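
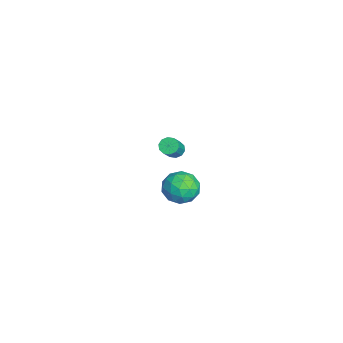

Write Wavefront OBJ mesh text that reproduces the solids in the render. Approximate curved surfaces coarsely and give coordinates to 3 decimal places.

v 2.464 4.625 2.559
v 3.377 4.622 2.614
v 2.483 3.198 2.166
v 3.396 3.195 2.221
v 2.893 3.272 2.981
v 2.881 4.154 3.224
v 2.979 3.666 1.556
v 2.967 4.548 1.799
v 3.696 4.029 1.994
v 3.642 3.786 2.875
v 2.218 4.034 1.905
v 2.164 3.791 2.786
v 2.919 4.749 2.621
v 2.941 3.071 2.159
v 2.645 3.117 2.606
v 3.182 3.115 2.638
v 2.627 4.474 2.979
v 3.164 4.472 3.011
v 2.879 3.679 3.227
v 2.696 3.348 1.769
v 3.233 3.346 1.801
v 2.678 4.705 2.142
v 3.215 4.703 2.174
v 2.981 4.141 1.553
v 3.643 4.399 2.289
v 3.654 3.56 2.058
v 3.409 3.836 1.667
v 3.402 4.355 1.81
v 3.611 4.256 2.806
v 3.622 3.417 2.576
v 3.326 3.463 3.022
v 3.319 3.981 3.165
v 3.798 3.907 2.442
v 2.238 4.403 2.204
v 2.249 3.564 1.974
v 2.541 3.839 1.615
v 2.534 4.357 1.758
v 2.206 4.26 2.722
v 2.217 3.421 2.491
v 2.458 3.465 2.97
v 2.451 3.984 3.113
v 2.062 3.913 2.338
v -3.434 4.092 -0.011
v -3.057 4.119 -0.339
v -2.249 3.774 0.564
v -2.626 3.748 0.891
v -3.088 4.396 -0.206
v -2.279 4.052 0.697
v -3.251 4.557 0.002
v -2.442 4.213 0.905
v -3.484 4.541 0.204
v -2.675 4.196 1.107
v -3.698 4.353 0.324
v -2.889 4.008 1.227
v -3.811 4.066 0.316
v -3.003 3.721 1.219
v -3.781 3.788 0.183
v -2.972 3.444 1.086
v -3.618 3.627 -0.025
v -2.809 3.283 0.878
v -3.385 3.644 -0.227
v -2.576 3.299 0.676
v -3.171 3.832 -0.347
v -2.362 3.487 0.556
f 1 38 17
f 38 12 41
f 17 41 6
f 38 41 17
f 1 17 13
f 17 6 18
f 13 18 2
f 17 18 13
f 1 13 22
f 13 2 23
f 22 23 8
f 13 23 22
f 1 22 34
f 22 8 37
f 34 37 11
f 22 37 34
f 1 34 38
f 34 11 42
f 38 42 12
f 34 42 38
f 2 18 29
f 18 6 32
f 29 32 10
f 18 32 29
f 6 41 19
f 41 12 40
f 19 40 5
f 41 40 19
f 12 42 39
f 42 11 35
f 39 35 3
f 42 35 39
f 11 37 36
f 37 8 24
f 36 24 7
f 37 24 36
f 8 23 28
f 23 2 25
f 28 25 9
f 23 25 28
f 4 30 16
f 30 10 31
f 16 31 5
f 30 31 16
f 4 16 14
f 16 5 15
f 14 15 3
f 16 15 14
f 4 14 21
f 14 3 20
f 21 20 7
f 14 20 21
f 4 21 26
f 21 7 27
f 26 27 9
f 21 27 26
f 4 26 30
f 26 9 33
f 30 33 10
f 26 33 30
f 5 31 19
f 31 10 32
f 19 32 6
f 31 32 19
f 3 15 39
f 15 5 40
f 39 40 12
f 15 40 39
f 7 20 36
f 20 3 35
f 36 35 11
f 20 35 36
f 9 27 28
f 27 7 24
f 28 24 8
f 27 24 28
f 10 33 29
f 33 9 25
f 29 25 2
f 33 25 29
f 44 43 47
f 44 47 45
f 45 47 48
f 45 48 46
f 47 43 49
f 47 49 48
f 48 49 50
f 48 50 46
f 49 43 51
f 49 51 50
f 50 51 52
f 50 52 46
f 51 43 53
f 51 53 52
f 52 53 54
f 52 54 46
f 53 43 55
f 53 55 54
f 54 55 56
f 54 56 46
f 55 43 57
f 55 57 56
f 56 57 58
f 56 58 46
f 57 43 59
f 57 59 58
f 58 59 60
f 58 60 46
f 59 43 61
f 59 61 60
f 60 61 62
f 60 62 46
f 61 43 63
f 61 63 62
f 62 63 64
f 62 64 46
f 63 43 44
f 63 44 64
f 64 44 45
f 64 45 46



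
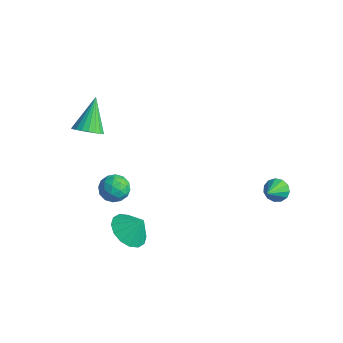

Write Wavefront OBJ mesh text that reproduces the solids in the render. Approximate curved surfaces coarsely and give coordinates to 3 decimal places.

v 3.491 2.364 -0.83
v 4.081 2.449 -1.001
v 3.929 1.256 0.13
v 4.026 2.662 -0.73
v 3.801 2.78 -0.49
v 3.478 2.767 -0.358
v 3.159 2.626 -0.376
v 2.946 2.401 -0.538
v 2.905 2.165 -0.792
v 3.051 1.993 -1.059
v 3.337 1.938 -1.252
v 3.672 2.018 -1.312
v 3.949 2.209 -1.218
v 0.209 -3.678 -1.889
v 0.68 -3.055 -2.482
v 0.711 -3.222 -1.011
v 0.249 -2.818 -2.358
v -0.193 -2.812 -2.109
v -0.527 -3.037 -1.801
v -0.664 -3.434 -1.517
v -0.567 -3.897 -1.332
v -0.262 -4.301 -1.297
v 0.169 -4.538 -1.42
v 0.611 -4.544 -1.669
v 0.945 -4.319 -1.977
v 1.082 -3.922 -2.262
v 0.985 -3.459 -2.446
v -2.711 -3.361 3.191
v -2.283 -3.683 3.702
v -3.369 -2.239 4.449
v -2.1 -3.458 3.597
v -2.023 -3.217 3.423
v -2.064 -3.001 3.208
v -2.218 -2.846 2.99
v -2.456 -2.781 2.807
v -2.739 -2.816 2.691
v -3.017 -2.946 2.66
v -3.241 -3.147 2.722
v -3.374 -3.385 2.864
v -3.392 -3.619 3.063
v -3.293 -3.808 3.285
v -3.092 -3.92 3.489
v -2.826 -3.935 3.643
v -2.54 -3.852 3.718
v -1.42 -3.264 0.485
v -0.855 -2.967 0.893
v -0.705 -4.213 0.187
v -0.14 -3.916 0.595
v -0.756 -4.187 0.942
v -1.198 -3.6 1.126
v -0.362 -3.58 -0.046
v -0.804 -2.993 0.138
v -0.202 -3.162 0.564
v -0.445 -3.537 1.175
v -1.115 -3.643 -0.095
v -1.358 -4.018 0.516
v -1.2 -3.032 0.715
v -0.36 -4.148 0.365
v -0.721 -4.307 0.569
v -0.39 -4.132 0.808
v -1.402 -3.405 0.853
v -1.07 -3.23 1.092
v -1.011 -3.947 1.121
v -0.49 -3.95 -0.012
v -0.158 -3.775 0.227
v -1.17 -3.048 0.272
v -0.839 -2.873 0.511
v -0.549 -3.233 -0.041
v -0.484 -2.972 0.761
v -0.064 -3.53 0.586
v -0.195 -3.332 0.209
v -0.454 -2.987 0.318
v -0.627 -3.193 1.121
v -0.207 -3.75 0.945
v -0.569 -3.91 1.15
v -0.828 -3.565 1.258
v -0.243 -3.307 0.927
v -1.353 -3.43 0.135
v -0.933 -3.987 -0.041
v -0.732 -3.615 -0.178
v -0.991 -3.27 -0.07
v -1.496 -3.65 0.494
v -1.076 -4.208 0.319
v -1.106 -4.193 0.762
v -1.365 -3.848 0.871
v -1.317 -3.873 0.153
f 2 1 4
f 2 4 3
f 4 1 5
f 4 5 3
f 5 1 6
f 5 6 3
f 6 1 7
f 6 7 3
f 7 1 8
f 7 8 3
f 8 1 9
f 8 9 3
f 9 1 10
f 9 10 3
f 10 1 11
f 10 11 3
f 11 1 12
f 11 12 3
f 12 1 13
f 12 13 3
f 13 1 2
f 13 2 3
f 15 14 17
f 15 17 16
f 17 14 18
f 17 18 16
f 18 14 19
f 18 19 16
f 19 14 20
f 19 20 16
f 20 14 21
f 20 21 16
f 21 14 22
f 21 22 16
f 22 14 23
f 22 23 16
f 23 14 24
f 23 24 16
f 24 14 25
f 24 25 16
f 25 14 26
f 25 26 16
f 26 14 27
f 26 27 16
f 27 14 15
f 27 15 16
f 29 28 31
f 29 31 30
f 31 28 32
f 31 32 30
f 32 28 33
f 32 33 30
f 33 28 34
f 33 34 30
f 34 28 35
f 34 35 30
f 35 28 36
f 35 36 30
f 36 28 37
f 36 37 30
f 37 28 38
f 37 38 30
f 38 28 39
f 38 39 30
f 39 28 40
f 39 40 30
f 40 28 41
f 40 41 30
f 41 28 42
f 41 42 30
f 42 28 43
f 42 43 30
f 43 28 44
f 43 44 30
f 44 28 29
f 44 29 30
f 45 82 61
f 82 56 85
f 61 85 50
f 82 85 61
f 45 61 57
f 61 50 62
f 57 62 46
f 61 62 57
f 45 57 66
f 57 46 67
f 66 67 52
f 57 67 66
f 45 66 78
f 66 52 81
f 78 81 55
f 66 81 78
f 45 78 82
f 78 55 86
f 82 86 56
f 78 86 82
f 46 62 73
f 62 50 76
f 73 76 54
f 62 76 73
f 50 85 63
f 85 56 84
f 63 84 49
f 85 84 63
f 56 86 83
f 86 55 79
f 83 79 47
f 86 79 83
f 55 81 80
f 81 52 68
f 80 68 51
f 81 68 80
f 52 67 72
f 67 46 69
f 72 69 53
f 67 69 72
f 48 74 60
f 74 54 75
f 60 75 49
f 74 75 60
f 48 60 58
f 60 49 59
f 58 59 47
f 60 59 58
f 48 58 65
f 58 47 64
f 65 64 51
f 58 64 65
f 48 65 70
f 65 51 71
f 70 71 53
f 65 71 70
f 48 70 74
f 70 53 77
f 74 77 54
f 70 77 74
f 49 75 63
f 75 54 76
f 63 76 50
f 75 76 63
f 47 59 83
f 59 49 84
f 83 84 56
f 59 84 83
f 51 64 80
f 64 47 79
f 80 79 55
f 64 79 80
f 53 71 72
f 71 51 68
f 72 68 52
f 71 68 72
f 54 77 73
f 77 53 69
f 73 69 46
f 77 69 73



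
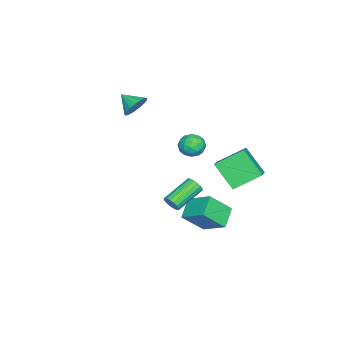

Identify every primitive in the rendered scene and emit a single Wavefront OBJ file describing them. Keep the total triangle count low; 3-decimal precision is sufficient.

v -1.777 -3.028 2.131
v -1.543 -2.651 2.88
v -2.103 -4.052 2.749
v -1.945 -2.548 2.837
v -2.308 -2.556 2.633
v -2.549 -2.671 2.314
v -2.613 -2.869 1.953
v -2.486 -3.102 1.633
v -2.196 -3.319 1.427
v -1.81 -3.469 1.382
v -1.417 -3.518 1.509
v -1.106 -3.455 1.778
v -0.948 -3.293 2.129
v -0.981 -3.071 2.48
v -1.196 -2.84 2.751
v 0.702 2.273 -3.741
v 1.157 3.671 -2.887
v 1.906 2.307 -4.436
v 2.36 3.704 -3.582
v 1.46 1.256 -2.478
v 1.914 2.653 -1.624
v 2.663 1.289 -3.173
v 3.118 2.687 -2.319
v -3.685 4.025 -2.967
v -4.205 2.73 -1.507
v -2.125 4.378 -2.099
v -2.645 3.083 -0.639
v -2.815 2.577 -3.941
v -3.335 1.282 -2.481
v -1.255 2.93 -3.073
v -1.775 1.635 -1.613
v -0.044 1.649 1.103
v 0.696 1.851 1.393
v 0.304 0.369 1.107
v 1.044 0.571 1.397
v 0.381 0.654 1.872
v 0.166 1.446 1.87
v 0.834 0.774 0.63
v 0.619 1.566 0.628
v 1.239 1.311 1.101
v 0.959 1.237 1.868
v 0.041 0.983 0.632
v -0.239 0.909 1.399
v 0.295 1.863 1.248
v 0.705 0.357 1.252
v 0.315 0.406 1.531
v 0.75 0.525 1.702
v -0.017 1.624 1.528
v 0.418 1.743 1.698
v 0.234 1.04 1.98
v 0.582 0.477 0.802
v 1.017 0.596 0.972
v 0.25 1.695 0.798
v 0.685 1.814 0.969
v 0.766 1.18 0.52
v 1.049 1.664 1.246
v 1.254 0.911 1.248
v 1.131 1.031 0.798
v 1.004 1.496 0.797
v 0.885 1.62 1.697
v 1.09 0.868 1.699
v 0.7 0.917 1.979
v 0.573 1.382 1.977
v 1.204 1.303 1.526
v -0.09 1.352 0.801
v 0.115 0.6 0.803
v 0.427 0.838 0.523
v 0.3 1.303 0.521
v -0.254 1.309 1.252
v -0.049 0.556 1.254
v -0.004 0.724 1.703
v -0.131 1.189 1.702
v -0.204 0.917 0.974
v 4.719 1.463 -0.662
v 5.041 1.717 -0.296
v 3.543 2.511 0.469
v 3.221 2.257 0.102
v 5.028 1.887 -0.497
v 3.53 2.681 0.268
v 4.945 1.959 -0.736
v 3.446 2.753 0.029
v 4.809 1.918 -0.958
v 3.311 2.712 -0.193
v 4.653 1.772 -1.112
v 3.155 2.566 -0.348
v 4.513 1.556 -1.164
v 3.014 2.35 -0.399
v 4.419 1.318 -1.1
v 2.921 2.112 -0.335
v 4.394 1.114 -0.936
v 2.896 1.908 -0.171
v 4.444 0.989 -0.71
v 2.946 1.783 0.055
v 4.557 0.973 -0.472
v 3.058 1.767 0.292
v 4.707 1.069 -0.278
v 3.208 1.863 0.486
v 4.859 1.256 -0.173
v 3.361 2.05 0.592
v 4.98 1.49 -0.179
v 3.482 2.284 0.586
f 2 1 4
f 2 4 3
f 4 1 5
f 4 5 3
f 5 1 6
f 5 6 3
f 6 1 7
f 6 7 3
f 7 1 8
f 7 8 3
f 8 1 9
f 8 9 3
f 9 1 10
f 9 10 3
f 10 1 11
f 10 11 3
f 11 1 12
f 11 12 3
f 12 1 13
f 12 13 3
f 13 1 14
f 13 14 3
f 14 1 15
f 14 15 3
f 15 1 2
f 15 2 3
f 17 19 16
f 20 17 16
f 16 19 18
f 18 20 16
f 17 23 19
f 21 17 20
f 21 23 17
f 19 23 18
f 22 20 18
f 18 23 22
f 22 21 20
f 23 21 22
f 25 27 24
f 28 25 24
f 24 27 26
f 26 28 24
f 25 31 27
f 29 25 28
f 29 31 25
f 27 31 26
f 30 28 26
f 26 31 30
f 30 29 28
f 31 29 30
f 32 69 48
f 69 43 72
f 48 72 37
f 69 72 48
f 32 48 44
f 48 37 49
f 44 49 33
f 48 49 44
f 32 44 53
f 44 33 54
f 53 54 39
f 44 54 53
f 32 53 65
f 53 39 68
f 65 68 42
f 53 68 65
f 32 65 69
f 65 42 73
f 69 73 43
f 65 73 69
f 33 49 60
f 49 37 63
f 60 63 41
f 49 63 60
f 37 72 50
f 72 43 71
f 50 71 36
f 72 71 50
f 43 73 70
f 73 42 66
f 70 66 34
f 73 66 70
f 42 68 67
f 68 39 55
f 67 55 38
f 68 55 67
f 39 54 59
f 54 33 56
f 59 56 40
f 54 56 59
f 35 61 47
f 61 41 62
f 47 62 36
f 61 62 47
f 35 47 45
f 47 36 46
f 45 46 34
f 47 46 45
f 35 45 52
f 45 34 51
f 52 51 38
f 45 51 52
f 35 52 57
f 52 38 58
f 57 58 40
f 52 58 57
f 35 57 61
f 57 40 64
f 61 64 41
f 57 64 61
f 36 62 50
f 62 41 63
f 50 63 37
f 62 63 50
f 34 46 70
f 46 36 71
f 70 71 43
f 46 71 70
f 38 51 67
f 51 34 66
f 67 66 42
f 51 66 67
f 40 58 59
f 58 38 55
f 59 55 39
f 58 55 59
f 41 64 60
f 64 40 56
f 60 56 33
f 64 56 60
f 75 74 78
f 75 78 76
f 76 78 79
f 76 79 77
f 78 74 80
f 78 80 79
f 79 80 81
f 79 81 77
f 80 74 82
f 80 82 81
f 81 82 83
f 81 83 77
f 82 74 84
f 82 84 83
f 83 84 85
f 83 85 77
f 84 74 86
f 84 86 85
f 85 86 87
f 85 87 77
f 86 74 88
f 86 88 87
f 87 88 89
f 87 89 77
f 88 74 90
f 88 90 89
f 89 90 91
f 89 91 77
f 90 74 92
f 90 92 91
f 91 92 93
f 91 93 77
f 92 74 94
f 92 94 93
f 93 94 95
f 93 95 77
f 94 74 96
f 94 96 95
f 95 96 97
f 95 97 77
f 96 74 98
f 96 98 97
f 97 98 99
f 97 99 77
f 98 74 100
f 98 100 99
f 99 100 101
f 99 101 77
f 100 74 75
f 100 75 101
f 101 75 76
f 101 76 77



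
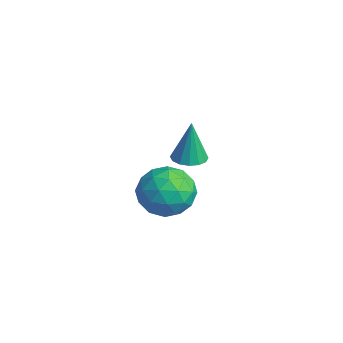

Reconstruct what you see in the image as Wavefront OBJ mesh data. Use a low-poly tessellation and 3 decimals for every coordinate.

v -0.068 -1.376 -3.082
v 0.938 -1.332 -2.432
v 0.262 -3.248 -3.468
v 1.268 -3.204 -2.818
v 0.201 -3.12 -2.278
v -0.002 -1.963 -2.039
v 1.202 -2.617 -3.861
v 0.999 -1.46 -3.622
v 1.723 -2.1 -2.914
v 1.105 -2.41 -1.935
v 0.095 -2.17 -3.965
v -0.523 -2.48 -2.986
v 0.406 -1.19 -2.723
v 0.794 -3.39 -3.177
v 0.167 -3.341 -2.859
v 0.758 -3.315 -2.477
v -0.147 -1.56 -2.492
v 0.445 -1.535 -2.11
v 0.012 -2.585 -2.019
v 0.755 -3.045 -3.79
v 1.347 -3.02 -3.408
v 0.442 -1.265 -3.423
v 1.033 -1.239 -3.041
v 1.188 -1.995 -3.881
v 1.459 -1.615 -2.624
v 1.653 -2.716 -2.851
v 1.614 -2.37 -3.464
v 1.495 -1.69 -3.324
v 1.096 -1.798 -2.049
v 1.289 -2.898 -2.276
v 0.662 -2.848 -1.958
v 0.543 -2.168 -1.818
v 1.557 -2.249 -2.332
v -0.089 -1.682 -3.624
v 0.104 -2.782 -3.851
v 0.657 -2.412 -4.082
v 0.538 -1.732 -3.942
v -0.453 -1.864 -3.049
v -0.259 -2.965 -3.276
v -0.295 -2.89 -2.576
v -0.414 -2.21 -2.436
v -0.357 -2.331 -3.568
v -3.866 0.763 -4.659
v -3.431 0.14 -4.631
v -3.854 0.857 -2.681
v -3.178 0.44 -4.647
v -3.108 0.827 -4.666
v -3.242 1.196 -4.683
v -3.543 1.45 -4.694
v -3.93 1.519 -4.695
v -4.3 1.386 -4.686
v -4.554 1.085 -4.67
v -4.623 0.699 -4.651
v -4.489 0.329 -4.635
v -4.189 0.076 -4.624
v -3.801 0.006 -4.623
f 1 38 17
f 38 12 41
f 17 41 6
f 38 41 17
f 1 17 13
f 17 6 18
f 13 18 2
f 17 18 13
f 1 13 22
f 13 2 23
f 22 23 8
f 13 23 22
f 1 22 34
f 22 8 37
f 34 37 11
f 22 37 34
f 1 34 38
f 34 11 42
f 38 42 12
f 34 42 38
f 2 18 29
f 18 6 32
f 29 32 10
f 18 32 29
f 6 41 19
f 41 12 40
f 19 40 5
f 41 40 19
f 12 42 39
f 42 11 35
f 39 35 3
f 42 35 39
f 11 37 36
f 37 8 24
f 36 24 7
f 37 24 36
f 8 23 28
f 23 2 25
f 28 25 9
f 23 25 28
f 4 30 16
f 30 10 31
f 16 31 5
f 30 31 16
f 4 16 14
f 16 5 15
f 14 15 3
f 16 15 14
f 4 14 21
f 14 3 20
f 21 20 7
f 14 20 21
f 4 21 26
f 21 7 27
f 26 27 9
f 21 27 26
f 4 26 30
f 26 9 33
f 30 33 10
f 26 33 30
f 5 31 19
f 31 10 32
f 19 32 6
f 31 32 19
f 3 15 39
f 15 5 40
f 39 40 12
f 15 40 39
f 7 20 36
f 20 3 35
f 36 35 11
f 20 35 36
f 9 27 28
f 27 7 24
f 28 24 8
f 27 24 28
f 10 33 29
f 33 9 25
f 29 25 2
f 33 25 29
f 44 43 46
f 44 46 45
f 46 43 47
f 46 47 45
f 47 43 48
f 47 48 45
f 48 43 49
f 48 49 45
f 49 43 50
f 49 50 45
f 50 43 51
f 50 51 45
f 51 43 52
f 51 52 45
f 52 43 53
f 52 53 45
f 53 43 54
f 53 54 45
f 54 43 55
f 54 55 45
f 55 43 56
f 55 56 45
f 56 43 44
f 56 44 45



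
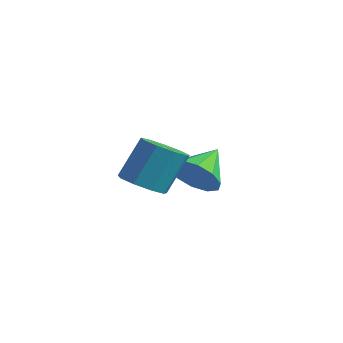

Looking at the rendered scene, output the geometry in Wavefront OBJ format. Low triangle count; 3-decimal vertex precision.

v -1.257 2.563 -3.095
v -0.293 2.559 -2.705
v -1.603 3.897 -2.225
v -0.288 2.91 -3.243
v -0.654 3.129 -3.724
v -1.25 3.131 -3.965
v -1.848 2.917 -3.873
v -2.221 2.566 -3.484
v -2.226 2.215 -2.946
v -1.86 1.996 -2.465
v -1.264 1.994 -2.224
v -0.666 2.209 -2.316
v 0.325 -0.951 -2.139
v 1.159 -0.719 -2.347
v 1.309 0.122 -0.809
v 0.475 -0.109 -0.601
v 0.769 -0.293 -2.542
v 0.92 0.548 -1.004
v 0.172 -0.175 -2.548
v 0.323 0.666 -1.01
v -0.354 -0.42 -2.363
v -0.203 0.421 -0.825
v -0.562 -0.913 -2.073
v -0.412 -0.072 -0.535
v -0.355 -1.424 -1.814
v -0.205 -0.582 -0.276
v 0.169 -1.713 -1.707
v 0.32 -0.872 -0.169
v 0.767 -1.646 -1.802
v 0.917 -0.804 -0.264
v 1.158 -1.253 -2.055
v 1.308 -0.412 -0.517
f 2 1 4
f 2 4 3
f 4 1 5
f 4 5 3
f 5 1 6
f 5 6 3
f 6 1 7
f 6 7 3
f 7 1 8
f 7 8 3
f 8 1 9
f 8 9 3
f 9 1 10
f 9 10 3
f 10 1 11
f 10 11 3
f 11 1 12
f 11 12 3
f 12 1 2
f 12 2 3
f 14 13 17
f 14 17 15
f 15 17 18
f 15 18 16
f 17 13 19
f 17 19 18
f 18 19 20
f 18 20 16
f 19 13 21
f 19 21 20
f 20 21 22
f 20 22 16
f 21 13 23
f 21 23 22
f 22 23 24
f 22 24 16
f 23 13 25
f 23 25 24
f 24 25 26
f 24 26 16
f 25 13 27
f 25 27 26
f 26 27 28
f 26 28 16
f 27 13 29
f 27 29 28
f 28 29 30
f 28 30 16
f 29 13 31
f 29 31 30
f 30 31 32
f 30 32 16
f 31 13 14
f 31 14 32
f 32 14 15
f 32 15 16



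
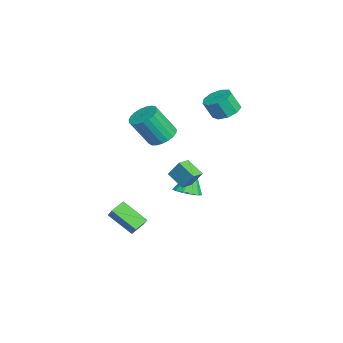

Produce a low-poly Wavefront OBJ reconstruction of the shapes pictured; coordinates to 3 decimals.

v 2.262 -2.416 -3.119
v 1.532 -3.72 -2.063
v 1.705 -1.793 -2.734
v 0.976 -3.097 -1.678
v 3.144 -2.183 -2.222
v 2.415 -3.487 -1.166
v 2.588 -1.56 -1.837
v 1.858 -2.864 -0.781
v 3.011 0.046 2.239
v 3.246 0.627 3.216
v 3.751 0.791 1.618
v 3.986 1.371 2.595
v 3.634 -0.451 2.385
v 3.869 0.129 3.362
v 4.374 0.293 1.764
v 4.609 0.874 2.741
v -0.389 0.658 -1.381
v 0.401 0.888 -1.131
v -1.031 1.102 0.241
v 0.197 1.285 -1.32
v -0.193 1.482 -1.529
v -0.645 1.418 -1.69
v -1.016 1.113 -1.754
v -1.188 0.663 -1.699
v -1.106 0.212 -1.543
v -0.796 -0.098 -1.336
v -0.357 -0.168 -1.143
v 0.072 0.025 -1.025
v 0.354 0.418 -1.021
v -3.779 2.985 3.272
v -2.859 3.007 3.252
v -2.821 2.437 4.409
v -3.741 2.415 4.428
v -3.082 3.532 3.518
v -3.044 2.962 4.675
v -3.63 3.801 3.669
v -3.592 3.232 4.826
v -4.249 3.688 3.633
v -4.211 3.119 4.79
v -4.647 3.246 3.429
v -4.609 2.677 4.586
v -4.639 2.682 3.151
v -4.601 2.112 4.307
v -4.229 2.259 2.929
v -4.191 1.69 4.086
v -3.608 2.176 2.868
v -3.57 1.606 4.025
v -3.067 2.471 2.995
v -3.029 1.902 4.152
v -3.452 -0.667 1.464
v -2.876 -1.285 1.029
v -2.692 -2.39 2.84
v -3.268 -1.773 3.276
v -2.62 -1.017 1.166
v -2.436 -2.122 2.978
v -2.509 -0.688 1.355
v -2.324 -1.794 3.167
v -2.56 -0.356 1.563
v -2.376 -1.462 3.375
v -2.766 -0.078 1.754
v -2.581 -1.183 3.565
v -3.09 0.098 1.895
v -2.906 -1.007 3.706
v -3.477 0.142 1.961
v -3.293 -0.963 3.772
v -3.86 0.046 1.941
v -3.675 -1.059 3.753
v -4.172 -0.173 1.839
v -3.987 -1.278 3.65
v -4.36 -0.478 1.672
v -4.175 -1.583 3.484
v -4.391 -0.816 1.469
v -4.206 -1.921 3.281
v -4.259 -1.128 1.266
v -4.075 -2.233 3.077
v -3.988 -1.36 1.096
v -3.804 -2.465 2.908
v -3.625 -1.473 0.991
v -3.44 -2.578 2.802
v -3.231 -1.446 0.967
v -3.047 -2.551 2.778
f 2 4 1
f 5 2 1
f 1 4 3
f 3 5 1
f 2 8 4
f 6 2 5
f 6 8 2
f 4 8 3
f 7 5 3
f 3 8 7
f 7 6 5
f 8 6 7
f 10 12 9
f 13 10 9
f 9 12 11
f 11 13 9
f 10 16 12
f 14 10 13
f 14 16 10
f 12 16 11
f 15 13 11
f 11 16 15
f 15 14 13
f 16 14 15
f 18 17 20
f 18 20 19
f 20 17 21
f 20 21 19
f 21 17 22
f 21 22 19
f 22 17 23
f 22 23 19
f 23 17 24
f 23 24 19
f 24 17 25
f 24 25 19
f 25 17 26
f 25 26 19
f 26 17 27
f 26 27 19
f 27 17 28
f 27 28 19
f 28 17 29
f 28 29 19
f 29 17 18
f 29 18 19
f 31 30 34
f 31 34 32
f 32 34 35
f 32 35 33
f 34 30 36
f 34 36 35
f 35 36 37
f 35 37 33
f 36 30 38
f 36 38 37
f 37 38 39
f 37 39 33
f 38 30 40
f 38 40 39
f 39 40 41
f 39 41 33
f 40 30 42
f 40 42 41
f 41 42 43
f 41 43 33
f 42 30 44
f 42 44 43
f 43 44 45
f 43 45 33
f 44 30 46
f 44 46 45
f 45 46 47
f 45 47 33
f 46 30 48
f 46 48 47
f 47 48 49
f 47 49 33
f 48 30 31
f 48 31 49
f 49 31 32
f 49 32 33
f 51 50 54
f 51 54 52
f 52 54 55
f 52 55 53
f 54 50 56
f 54 56 55
f 55 56 57
f 55 57 53
f 56 50 58
f 56 58 57
f 57 58 59
f 57 59 53
f 58 50 60
f 58 60 59
f 59 60 61
f 59 61 53
f 60 50 62
f 60 62 61
f 61 62 63
f 61 63 53
f 62 50 64
f 62 64 63
f 63 64 65
f 63 65 53
f 64 50 66
f 64 66 65
f 65 66 67
f 65 67 53
f 66 50 68
f 66 68 67
f 67 68 69
f 67 69 53
f 68 50 70
f 68 70 69
f 69 70 71
f 69 71 53
f 70 50 72
f 70 72 71
f 71 72 73
f 71 73 53
f 72 50 74
f 72 74 73
f 73 74 75
f 73 75 53
f 74 50 76
f 74 76 75
f 75 76 77
f 75 77 53
f 76 50 78
f 76 78 77
f 77 78 79
f 77 79 53
f 78 50 80
f 78 80 79
f 79 80 81
f 79 81 53
f 80 50 51
f 80 51 81
f 81 51 52
f 81 52 53



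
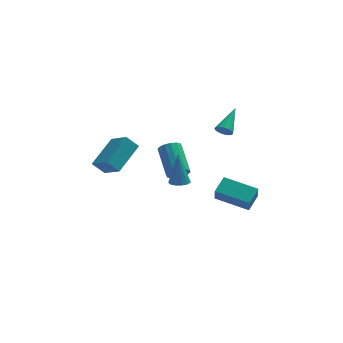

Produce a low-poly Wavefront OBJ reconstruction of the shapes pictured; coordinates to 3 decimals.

v 0.153 -1.572 -1.549
v 0.547 -2.01 -1.436
v 0.087 -1.128 0.389
v 0.728 -1.73 -1.494
v 0.727 -1.401 -1.569
v 0.544 -1.125 -1.638
v 0.236 -0.992 -1.679
v -0.098 -1.042 -1.679
v -0.353 -1.261 -1.638
v -0.447 -1.578 -1.568
v -0.351 -1.893 -1.493
v -0.095 -2.106 -1.436
v 0.24 -2.15 -1.414
v 0.165 -0.055 -1.921
v 0.829 0.086 -1.896
v 0.44 1.736 -0.835
v -0.225 1.595 -0.859
v 0.713 0.246 -2.187
v 0.324 1.896 -1.126
v 0.45 0.325 -2.407
v 0.061 1.975 -1.346
v 0.11 0.303 -2.497
v -0.279 1.952 -1.435
v -0.215 0.184 -2.432
v -0.604 1.834 -1.37
v -0.439 0.002 -2.23
v -0.828 1.652 -1.168
v -0.5 -0.196 -1.945
v -0.889 1.454 -0.884
v -0.384 -0.356 -1.654
v -0.773 1.294 -0.593
v -0.121 -0.435 -1.434
v -0.51 1.215 -0.373
v 0.219 -0.412 -1.345
v -0.17 1.237 -0.283
v 0.544 -0.294 -1.41
v 0.155 1.356 -0.348
v 0.768 -0.112 -1.612
v 0.379 1.538 -0.55
v 4.003 -0.468 -4.756
v 3.97 -0.968 -3.822
v 2.191 0.421 -4.344
v 2.157 -0.079 -3.41
v 4.563 0.439 -4.25
v 4.529 -0.061 -3.316
v 2.75 1.328 -3.838
v 2.717 0.828 -2.904
v 2.728 1.491 0.427
v 3.166 1.466 0.113
v 3.472 2.909 1.353
v 2.993 1.642 -0.018
v 2.749 1.778 -0.029
v 2.499 1.836 0.081
v 2.311 1.802 0.285
v 2.234 1.685 0.527
v 2.29 1.515 0.742
v 2.463 1.339 0.873
v 2.707 1.204 0.884
v 2.957 1.145 0.773
v 3.146 1.179 0.57
v 3.222 1.296 0.328
v -4.494 -2.237 0.515
v -3.734 -3.239 1.295
v -3.423 -0.716 1.423
v -2.663 -1.718 2.204
v -3.837 -2.282 -0.184
v -3.077 -3.284 0.597
v -2.766 -0.761 0.725
v -2.006 -1.763 1.505
f 2 1 4
f 2 4 3
f 4 1 5
f 4 5 3
f 5 1 6
f 5 6 3
f 6 1 7
f 6 7 3
f 7 1 8
f 7 8 3
f 8 1 9
f 8 9 3
f 9 1 10
f 9 10 3
f 10 1 11
f 10 11 3
f 11 1 12
f 11 12 3
f 12 1 13
f 12 13 3
f 13 1 2
f 13 2 3
f 15 14 18
f 15 18 16
f 16 18 19
f 16 19 17
f 18 14 20
f 18 20 19
f 19 20 21
f 19 21 17
f 20 14 22
f 20 22 21
f 21 22 23
f 21 23 17
f 22 14 24
f 22 24 23
f 23 24 25
f 23 25 17
f 24 14 26
f 24 26 25
f 25 26 27
f 25 27 17
f 26 14 28
f 26 28 27
f 27 28 29
f 27 29 17
f 28 14 30
f 28 30 29
f 29 30 31
f 29 31 17
f 30 14 32
f 30 32 31
f 31 32 33
f 31 33 17
f 32 14 34
f 32 34 33
f 33 34 35
f 33 35 17
f 34 14 36
f 34 36 35
f 35 36 37
f 35 37 17
f 36 14 38
f 36 38 37
f 37 38 39
f 37 39 17
f 38 14 15
f 38 15 39
f 39 15 16
f 39 16 17
f 41 43 40
f 44 41 40
f 40 43 42
f 42 44 40
f 41 47 43
f 45 41 44
f 45 47 41
f 43 47 42
f 46 44 42
f 42 47 46
f 46 45 44
f 47 45 46
f 49 48 51
f 49 51 50
f 51 48 52
f 51 52 50
f 52 48 53
f 52 53 50
f 53 48 54
f 53 54 50
f 54 48 55
f 54 55 50
f 55 48 56
f 55 56 50
f 56 48 57
f 56 57 50
f 57 48 58
f 57 58 50
f 58 48 59
f 58 59 50
f 59 48 60
f 59 60 50
f 60 48 61
f 60 61 50
f 61 48 49
f 61 49 50
f 63 65 62
f 66 63 62
f 62 65 64
f 64 66 62
f 63 69 65
f 67 63 66
f 67 69 63
f 65 69 64
f 68 66 64
f 64 69 68
f 68 67 66
f 69 67 68



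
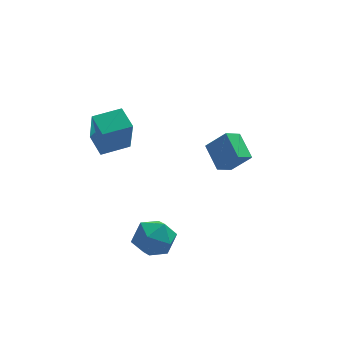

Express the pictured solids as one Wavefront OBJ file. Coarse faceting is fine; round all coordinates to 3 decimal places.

v 2.127 0.049 -2.986
v 2.864 -0.256 -2.117
v 1.816 1.095 -2.355
v 2.553 0.79 -1.486
v 2.727 0.45 -3.354
v 3.464 0.145 -2.485
v 2.416 1.496 -2.723
v 3.153 1.191 -1.854
v -0.36 -2.877 -4.467
v 0.188 -3.316 -3.896
v -1.508 -3.604 -3.924
v -0.96 -4.043 -3.353
v -1.112 -3.158 -3.244
v -0.403 -2.709 -3.58
v -0.917 -4.211 -4.24
v -0.208 -3.762 -4.576
v -0.157 -4.14 -3.756
v -0.277 -3.489 -3.14
v -1.043 -3.431 -4.68
v -1.163 -2.78 -4.064
v -2.364 -1.453 -0.658
v -2.319 -2.095 0.894
v -2.674 -0.568 -0.284
v -2.629 -1.21 1.269
v -1.251 -1.11 -0.549
v -1.206 -1.752 1.004
v -1.561 -0.225 -0.174
v -1.516 -0.867 1.378
f 2 4 1
f 5 2 1
f 1 4 3
f 3 5 1
f 2 8 4
f 6 2 5
f 6 8 2
f 4 8 3
f 7 5 3
f 3 8 7
f 7 6 5
f 8 6 7
f 9 20 14
f 9 14 10
f 9 10 16
f 9 16 19
f 9 19 20
f 10 14 18
f 14 20 13
f 20 19 11
f 19 16 15
f 16 10 17
f 12 18 13
f 12 13 11
f 12 11 15
f 12 15 17
f 12 17 18
f 13 18 14
f 11 13 20
f 15 11 19
f 17 15 16
f 18 17 10
f 22 24 21
f 25 22 21
f 21 24 23
f 23 25 21
f 22 28 24
f 26 22 25
f 26 28 22
f 24 28 23
f 27 25 23
f 23 28 27
f 27 26 25
f 28 26 27



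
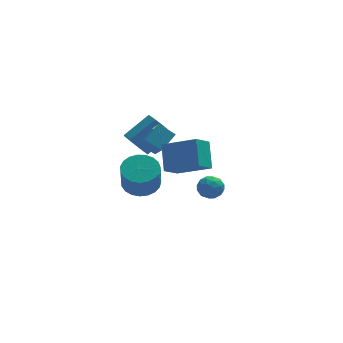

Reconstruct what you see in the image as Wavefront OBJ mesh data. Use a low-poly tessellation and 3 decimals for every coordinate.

v 2.116 2.856 -2.953
v 2.719 3.166 -2.455
v 3.061 2.454 -3.845
v 3.664 2.764 -3.347
v 3.227 2.086 -3.107
v 2.643 2.335 -2.556
v 3.137 3.285 -3.744
v 2.553 3.534 -3.193
v 3.35 3.431 -2.944
v 3.405 2.69 -2.55
v 2.375 2.93 -3.75
v 2.43 2.189 -3.356
v 2.334 3.047 -2.625
v 3.446 2.573 -3.675
v 3.189 2.175 -3.534
v 3.543 2.357 -3.241
v 2.29 2.558 -2.685
v 2.644 2.74 -2.392
v 2.943 2.105 -2.776
v 3.136 2.88 -3.908
v 3.49 3.062 -3.615
v 2.237 3.263 -3.059
v 2.591 3.445 -2.766
v 2.837 3.515 -3.524
v 3.06 3.385 -2.62
v 3.615 3.148 -3.145
v 3.305 3.455 -3.378
v 2.962 3.601 -3.054
v 3.092 2.949 -2.389
v 3.648 2.712 -2.913
v 3.391 2.314 -2.772
v 3.048 2.46 -2.448
v 3.463 3.105 -2.676
v 2.132 2.908 -3.387
v 2.688 2.671 -3.911
v 2.732 3.16 -3.852
v 2.389 3.306 -3.528
v 2.165 2.472 -3.155
v 2.72 2.235 -3.68
v 2.818 2.019 -3.246
v 2.475 2.165 -2.922
v 2.317 2.515 -3.624
v -1.256 3.327 0.362
v -0.708 2.561 0.092
v 0.764 3.206 1.248
v 0.216 3.973 1.518
v -0.614 3.154 -0.358
v 0.858 3.799 0.798
v -0.897 3.848 -0.386
v 0.576 4.493 0.77
v -1.389 4.237 0.024
v 0.083 4.883 1.18
v -1.804 4.094 0.632
v -0.332 4.739 1.788
v -1.898 3.501 1.082
v -0.426 4.146 2.238
v -1.616 2.807 1.11
v -0.143 3.452 2.266
v -1.123 2.417 0.7
v 0.349 3.063 1.856
v -0.443 -3.273 2.427
v -0.425 -2.06 3.688
v 0.345 -2.515 1.687
v 0.363 -1.302 2.948
v 1.257 -4.198 3.292
v 1.275 -2.985 4.553
v 2.045 -3.44 2.552
v 2.063 -2.227 3.813
v -1.205 1.104 -1.263
v -0.108 1.025 -1.227
v -0.219 0.237 0.399
v -1.315 0.316 0.363
v -0.18 1.433 -1.034
v -0.291 0.645 0.592
v -0.43 1.785 -0.88
v -0.541 0.997 0.745
v -0.813 2.018 -0.793
v -0.924 1.23 0.833
v -1.264 2.094 -0.787
v -1.375 1.306 0.839
v -1.705 1.998 -0.863
v -1.816 1.211 0.762
v -2.059 1.748 -1.009
v -2.17 0.96 0.617
v -2.266 1.387 -1.198
v -2.376 0.599 0.428
v -2.289 0.976 -1.399
v -2.399 0.188 0.227
v -2.124 0.588 -1.576
v -2.235 -0.2 0.05
v -1.801 0.289 -1.699
v -1.911 -0.499 -0.073
v -1.374 0.13 -1.746
v -1.485 -0.657 -0.12
v -0.918 0.141 -1.71
v -1.029 -0.647 -0.084
v -0.512 0.317 -1.597
v -0.623 -0.47 0.029
v -0.225 0.63 -1.426
v -0.336 -0.158 0.2
v -0.414 1.189 0.893
v -0.185 -0.078 1.988
v -1.296 1.574 1.523
v -1.067 0.307 2.618
v 0.427 1.953 1.602
v 0.656 0.686 2.697
v -0.455 2.338 2.232
v -0.226 1.071 3.327
f 1 38 17
f 38 12 41
f 17 41 6
f 38 41 17
f 1 17 13
f 17 6 18
f 13 18 2
f 17 18 13
f 1 13 22
f 13 2 23
f 22 23 8
f 13 23 22
f 1 22 34
f 22 8 37
f 34 37 11
f 22 37 34
f 1 34 38
f 34 11 42
f 38 42 12
f 34 42 38
f 2 18 29
f 18 6 32
f 29 32 10
f 18 32 29
f 6 41 19
f 41 12 40
f 19 40 5
f 41 40 19
f 12 42 39
f 42 11 35
f 39 35 3
f 42 35 39
f 11 37 36
f 37 8 24
f 36 24 7
f 37 24 36
f 8 23 28
f 23 2 25
f 28 25 9
f 23 25 28
f 4 30 16
f 30 10 31
f 16 31 5
f 30 31 16
f 4 16 14
f 16 5 15
f 14 15 3
f 16 15 14
f 4 14 21
f 14 3 20
f 21 20 7
f 14 20 21
f 4 21 26
f 21 7 27
f 26 27 9
f 21 27 26
f 4 26 30
f 26 9 33
f 30 33 10
f 26 33 30
f 5 31 19
f 31 10 32
f 19 32 6
f 31 32 19
f 3 15 39
f 15 5 40
f 39 40 12
f 15 40 39
f 7 20 36
f 20 3 35
f 36 35 11
f 20 35 36
f 9 27 28
f 27 7 24
f 28 24 8
f 27 24 28
f 10 33 29
f 33 9 25
f 29 25 2
f 33 25 29
f 44 43 47
f 44 47 45
f 45 47 48
f 45 48 46
f 47 43 49
f 47 49 48
f 48 49 50
f 48 50 46
f 49 43 51
f 49 51 50
f 50 51 52
f 50 52 46
f 51 43 53
f 51 53 52
f 52 53 54
f 52 54 46
f 53 43 55
f 53 55 54
f 54 55 56
f 54 56 46
f 55 43 57
f 55 57 56
f 56 57 58
f 56 58 46
f 57 43 59
f 57 59 58
f 58 59 60
f 58 60 46
f 59 43 44
f 59 44 60
f 60 44 45
f 60 45 46
f 62 64 61
f 65 62 61
f 61 64 63
f 63 65 61
f 62 68 64
f 66 62 65
f 66 68 62
f 64 68 63
f 67 65 63
f 63 68 67
f 67 66 65
f 68 66 67
f 70 69 73
f 70 73 71
f 71 73 74
f 71 74 72
f 73 69 75
f 73 75 74
f 74 75 76
f 74 76 72
f 75 69 77
f 75 77 76
f 76 77 78
f 76 78 72
f 77 69 79
f 77 79 78
f 78 79 80
f 78 80 72
f 79 69 81
f 79 81 80
f 80 81 82
f 80 82 72
f 81 69 83
f 81 83 82
f 82 83 84
f 82 84 72
f 83 69 85
f 83 85 84
f 84 85 86
f 84 86 72
f 85 69 87
f 85 87 86
f 86 87 88
f 86 88 72
f 87 69 89
f 87 89 88
f 88 89 90
f 88 90 72
f 89 69 91
f 89 91 90
f 90 91 92
f 90 92 72
f 91 69 93
f 91 93 92
f 92 93 94
f 92 94 72
f 93 69 95
f 93 95 94
f 94 95 96
f 94 96 72
f 95 69 97
f 95 97 96
f 96 97 98
f 96 98 72
f 97 69 99
f 97 99 98
f 98 99 100
f 98 100 72
f 99 69 70
f 99 70 100
f 100 70 71
f 100 71 72
f 102 104 101
f 105 102 101
f 101 104 103
f 103 105 101
f 102 108 104
f 106 102 105
f 106 108 102
f 104 108 103
f 107 105 103
f 103 108 107
f 107 106 105
f 108 106 107



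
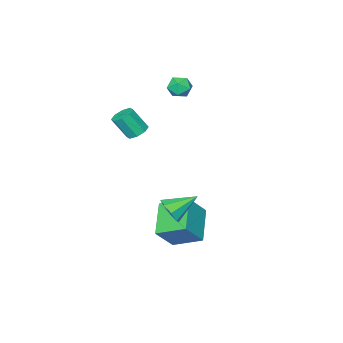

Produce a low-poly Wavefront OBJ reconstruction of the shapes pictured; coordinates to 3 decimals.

v 3.944 3.468 -0.408
v 4.414 3.531 0.236
v 2.736 4.152 0.408
v 4.448 4.022 -0.128
v 4.185 4.189 -0.656
v 3.782 3.933 -1.038
v 3.473 3.404 -1.051
v 3.44 2.913 -0.688
v 3.702 2.746 -0.16
v 4.106 3.002 0.223
v 1.167 1.05 -3.149
v 2.225 0.922 -1.876
v 0.479 2.479 -2.434
v 1.536 2.351 -1.161
v 2.524 2.209 -4.159
v 3.581 2.081 -2.886
v 1.835 3.638 -3.444
v 2.893 3.51 -2.171
v 0.762 -2.186 1.41
v 1.382 -2.115 1.194
v 1.877 -2.723 2.413
v 1.258 -2.794 2.63
v 1.222 -1.715 1.458
v 1.718 -2.323 2.678
v 0.793 -1.591 1.694
v 1.289 -2.199 2.914
v 0.346 -1.815 1.764
v 0.842 -2.424 2.984
v 0.143 -2.257 1.627
v 0.638 -2.865 2.846
v 0.302 -2.657 1.362
v 0.798 -3.265 2.582
v 0.731 -2.781 1.126
v 1.227 -3.389 2.346
v 1.178 -2.556 1.056
v 1.674 -3.165 2.276
v -4.02 -3.08 2.586
v -3.419 -2.643 2.778
v -3.281 -4.077 2.542
v -2.68 -3.64 2.734
v -3.234 -3.778 3.247
v -3.691 -3.162 3.275
v -3.009 -3.558 2.045
v -3.466 -2.942 2.073
v -2.795 -2.938 2.444
v -2.933 -3.074 3.187
v -3.767 -3.646 2.133
v -3.905 -3.782 2.876
f 2 1 4
f 2 4 3
f 4 1 5
f 4 5 3
f 5 1 6
f 5 6 3
f 6 1 7
f 6 7 3
f 7 1 8
f 7 8 3
f 8 1 9
f 8 9 3
f 9 1 10
f 9 10 3
f 10 1 2
f 10 2 3
f 12 14 11
f 15 12 11
f 11 14 13
f 13 15 11
f 12 18 14
f 16 12 15
f 16 18 12
f 14 18 13
f 17 15 13
f 13 18 17
f 17 16 15
f 18 16 17
f 20 19 23
f 20 23 21
f 21 23 24
f 21 24 22
f 23 19 25
f 23 25 24
f 24 25 26
f 24 26 22
f 25 19 27
f 25 27 26
f 26 27 28
f 26 28 22
f 27 19 29
f 27 29 28
f 28 29 30
f 28 30 22
f 29 19 31
f 29 31 30
f 30 31 32
f 30 32 22
f 31 19 33
f 31 33 32
f 32 33 34
f 32 34 22
f 33 19 35
f 33 35 34
f 34 35 36
f 34 36 22
f 35 19 20
f 35 20 36
f 36 20 21
f 36 21 22
f 37 48 42
f 37 42 38
f 37 38 44
f 37 44 47
f 37 47 48
f 38 42 46
f 42 48 41
f 48 47 39
f 47 44 43
f 44 38 45
f 40 46 41
f 40 41 39
f 40 39 43
f 40 43 45
f 40 45 46
f 41 46 42
f 39 41 48
f 43 39 47
f 45 43 44
f 46 45 38



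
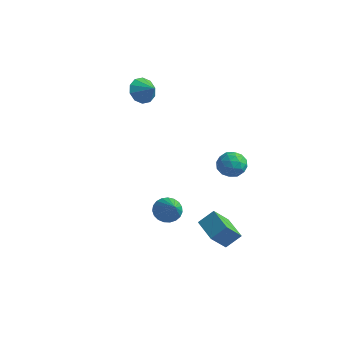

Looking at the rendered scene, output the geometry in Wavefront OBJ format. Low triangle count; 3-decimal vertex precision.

v -3.976 2.247 3.32
v -3.483 2.322 2.511
v -3.004 2.113 3.9
v -3.544 2.86 2.737
v -3.771 3.164 3.186
v -4.075 3.118 3.686
v -4.342 2.738 4.046
v -4.469 2.171 4.128
v -4.408 1.633 3.902
v -4.182 1.329 3.454
v -3.877 1.375 2.954
v -3.61 1.755 2.594
v 1.407 -2.488 -2.109
v 1.837 -2.814 -2.766
v 2.613 -3.392 -0.871
v 2.008 -2.51 -2.71
v 2.075 -2.202 -2.55
v 2.027 -1.943 -2.314
v 1.871 -1.779 -2.042
v 1.636 -1.737 -1.782
v 1.36 -1.825 -1.579
v 1.093 -2.028 -1.467
v 0.881 -2.31 -1.466
v 0.759 -2.623 -1.576
v 0.749 -2.913 -1.779
v 0.854 -3.129 -2.038
v 1.054 -3.234 -2.31
v 1.315 -3.21 -2.547
v 1.592 -3.062 -2.708
v 2.589 -1.256 -3.315
v 3.132 -0.541 -2.55
v 2.895 -0.269 -4.456
v 3.438 0.447 -3.691
v 4.042 -2.047 -3.609
v 4.585 -1.331 -2.844
v 4.348 -1.059 -4.75
v 4.891 -0.344 -3.985
v 2.505 2.654 -0.469
v 3.215 2.125 -0.772
v 2.065 1.535 0.452
v 2.775 1.006 0.149
v 2.945 1.762 0.673
v 3.217 2.454 0.104
v 2.063 1.206 -0.424
v 2.335 1.898 -0.993
v 2.942 1.23 -0.744
v 3.487 1.574 -0.066
v 1.793 2.086 -0.254
v 2.338 2.43 0.424
v 2.899 2.488 -0.701
v 2.381 1.172 0.381
v 2.482 1.617 0.689
v 2.899 1.306 0.511
v 2.9 2.681 -0.186
v 3.317 2.37 -0.364
v 3.159 2.157 0.485
v 1.963 1.29 0.044
v 2.38 0.979 -0.134
v 2.381 2.354 -0.831
v 2.798 2.043 -1.009
v 2.121 1.503 -0.805
v 3.155 1.651 -0.863
v 2.897 0.993 -0.322
v 2.478 1.111 -0.659
v 2.638 1.517 -0.993
v 3.476 1.853 -0.465
v 3.217 1.195 0.077
v 3.318 1.64 0.385
v 3.477 2.046 0.05
v 3.315 1.327 -0.448
v 2.063 2.465 -0.397
v 1.804 1.807 0.145
v 1.803 1.614 -0.37
v 1.962 2.02 -0.705
v 2.383 2.667 0.002
v 2.125 2.009 0.543
v 2.642 2.143 0.673
v 2.802 2.549 0.339
v 1.965 2.333 0.128
f 2 1 4
f 2 4 3
f 4 1 5
f 4 5 3
f 5 1 6
f 5 6 3
f 6 1 7
f 6 7 3
f 7 1 8
f 7 8 3
f 8 1 9
f 8 9 3
f 9 1 10
f 9 10 3
f 10 1 11
f 10 11 3
f 11 1 12
f 11 12 3
f 12 1 2
f 12 2 3
f 14 13 16
f 14 16 15
f 16 13 17
f 16 17 15
f 17 13 18
f 17 18 15
f 18 13 19
f 18 19 15
f 19 13 20
f 19 20 15
f 20 13 21
f 20 21 15
f 21 13 22
f 21 22 15
f 22 13 23
f 22 23 15
f 23 13 24
f 23 24 15
f 24 13 25
f 24 25 15
f 25 13 26
f 25 26 15
f 26 13 27
f 26 27 15
f 27 13 28
f 27 28 15
f 28 13 29
f 28 29 15
f 29 13 14
f 29 14 15
f 31 33 30
f 34 31 30
f 30 33 32
f 32 34 30
f 31 37 33
f 35 31 34
f 35 37 31
f 33 37 32
f 36 34 32
f 32 37 36
f 36 35 34
f 37 35 36
f 38 75 54
f 75 49 78
f 54 78 43
f 75 78 54
f 38 54 50
f 54 43 55
f 50 55 39
f 54 55 50
f 38 50 59
f 50 39 60
f 59 60 45
f 50 60 59
f 38 59 71
f 59 45 74
f 71 74 48
f 59 74 71
f 38 71 75
f 71 48 79
f 75 79 49
f 71 79 75
f 39 55 66
f 55 43 69
f 66 69 47
f 55 69 66
f 43 78 56
f 78 49 77
f 56 77 42
f 78 77 56
f 49 79 76
f 79 48 72
f 76 72 40
f 79 72 76
f 48 74 73
f 74 45 61
f 73 61 44
f 74 61 73
f 45 60 65
f 60 39 62
f 65 62 46
f 60 62 65
f 41 67 53
f 67 47 68
f 53 68 42
f 67 68 53
f 41 53 51
f 53 42 52
f 51 52 40
f 53 52 51
f 41 51 58
f 51 40 57
f 58 57 44
f 51 57 58
f 41 58 63
f 58 44 64
f 63 64 46
f 58 64 63
f 41 63 67
f 63 46 70
f 67 70 47
f 63 70 67
f 42 68 56
f 68 47 69
f 56 69 43
f 68 69 56
f 40 52 76
f 52 42 77
f 76 77 49
f 52 77 76
f 44 57 73
f 57 40 72
f 73 72 48
f 57 72 73
f 46 64 65
f 64 44 61
f 65 61 45
f 64 61 65
f 47 70 66
f 70 46 62
f 66 62 39
f 70 62 66



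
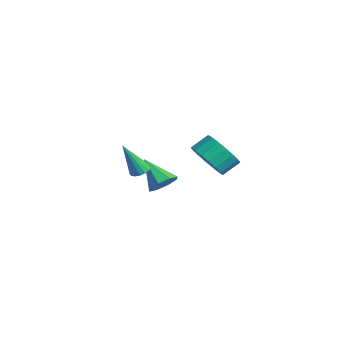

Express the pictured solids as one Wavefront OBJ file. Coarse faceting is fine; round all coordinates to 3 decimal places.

v -2.842 3.024 -2.357
v -2.312 3.159 -1.733
v -4.118 2.516 -1.163
v -2.653 3.675 -1.878
v -3.105 3.809 -2.304
v -3.403 3.484 -2.761
v -3.372 2.889 -2.981
v -3.031 2.373 -2.836
v -2.579 2.238 -2.41
v -2.281 2.564 -1.953
v -2.321 1.66 -0.898
v -1.777 1.714 -0.842
v -2.419 0.82 0.858
v -1.873 1.938 -0.741
v -2.072 2.097 -0.676
v -2.328 2.157 -0.661
v -2.583 2.102 -0.701
v -2.777 1.947 -0.786
v -2.867 1.726 -0.897
v -2.833 1.49 -1.008
v -2.681 1.293 -1.094
v -2.446 1.18 -1.135
v -2.183 1.177 -1.122
v -1.952 1.285 -1.058
v -1.805 1.479 -0.957
v 2.59 3.064 1.784
v 3.59 3.331 1.511
v 3.529 4.183 2.122
v 2.53 3.916 2.396
v 3.327 3.55 1.18
v 3.267 4.402 1.791
v 2.919 3.673 0.968
v 2.858 4.525 1.579
v 2.445 3.675 0.918
v 2.385 4.527 1.529
v 2.001 3.556 1.04
v 1.94 4.408 1.651
v 1.672 3.34 1.309
v 1.612 4.192 1.92
v 1.526 3.069 1.672
v 1.466 3.921 2.283
v 1.591 2.797 2.058
v 1.53 3.649 2.669
v 1.853 2.578 2.389
v 1.793 3.43 3
v 2.262 2.455 2.601
v 2.201 3.307 3.212
v 2.735 2.453 2.651
v 2.675 3.305 3.262
v 3.18 2.572 2.529
v 3.119 3.424 3.14
v 3.508 2.788 2.26
v 3.448 3.64 2.871
v 3.654 3.059 1.897
v 3.594 3.911 2.508
f 2 1 4
f 2 4 3
f 4 1 5
f 4 5 3
f 5 1 6
f 5 6 3
f 6 1 7
f 6 7 3
f 7 1 8
f 7 8 3
f 8 1 9
f 8 9 3
f 9 1 10
f 9 10 3
f 10 1 2
f 10 2 3
f 12 11 14
f 12 14 13
f 14 11 15
f 14 15 13
f 15 11 16
f 15 16 13
f 16 11 17
f 16 17 13
f 17 11 18
f 17 18 13
f 18 11 19
f 18 19 13
f 19 11 20
f 19 20 13
f 20 11 21
f 20 21 13
f 21 11 22
f 21 22 13
f 22 11 23
f 22 23 13
f 23 11 24
f 23 24 13
f 24 11 25
f 24 25 13
f 25 11 12
f 25 12 13
f 27 26 30
f 27 30 28
f 28 30 31
f 28 31 29
f 30 26 32
f 30 32 31
f 31 32 33
f 31 33 29
f 32 26 34
f 32 34 33
f 33 34 35
f 33 35 29
f 34 26 36
f 34 36 35
f 35 36 37
f 35 37 29
f 36 26 38
f 36 38 37
f 37 38 39
f 37 39 29
f 38 26 40
f 38 40 39
f 39 40 41
f 39 41 29
f 40 26 42
f 40 42 41
f 41 42 43
f 41 43 29
f 42 26 44
f 42 44 43
f 43 44 45
f 43 45 29
f 44 26 46
f 44 46 45
f 45 46 47
f 45 47 29
f 46 26 48
f 46 48 47
f 47 48 49
f 47 49 29
f 48 26 50
f 48 50 49
f 49 50 51
f 49 51 29
f 50 26 52
f 50 52 51
f 51 52 53
f 51 53 29
f 52 26 54
f 52 54 53
f 53 54 55
f 53 55 29
f 54 26 27
f 54 27 55
f 55 27 28
f 55 28 29



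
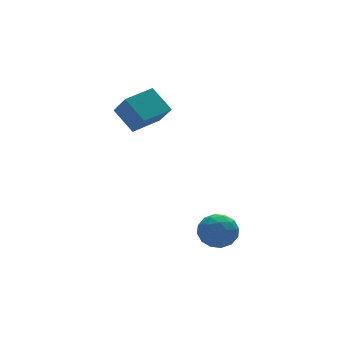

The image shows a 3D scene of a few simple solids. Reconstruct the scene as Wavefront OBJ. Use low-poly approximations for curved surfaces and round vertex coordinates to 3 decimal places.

v 2.42 -3.402 -3.631
v 3.115 -2.883 -2.818
v 2.585 -5.077 -2.702
v 3.28 -4.558 -1.889
v 2.125 -4.283 -1.947
v 2.023 -3.247 -2.522
v 3.677 -4.713 -2.998
v 3.575 -3.677 -3.573
v 3.891 -3.693 -2.427
v 2.932 -3.427 -1.778
v 2.768 -4.533 -3.742
v 1.809 -4.267 -3.093
v 2.753 -2.996 -3.306
v 2.947 -4.964 -2.214
v 2.268 -4.803 -2.248
v 2.677 -4.497 -1.771
v 2.112 -3.21 -3.132
v 2.52 -2.905 -2.654
v 1.938 -3.727 -2.142
v 3.18 -5.055 -2.866
v 3.588 -4.75 -2.388
v 3.023 -3.463 -3.749
v 3.432 -3.157 -3.272
v 3.762 -4.233 -3.378
v 3.618 -3.166 -2.599
v 3.714 -4.151 -2.053
v 3.948 -4.242 -2.705
v 3.888 -3.633 -3.042
v 3.054 -3.01 -2.217
v 3.151 -3.995 -1.671
v 2.472 -3.833 -1.705
v 2.413 -3.224 -2.043
v 3.51 -3.486 -1.987
v 2.549 -3.965 -3.849
v 2.646 -4.95 -3.303
v 3.287 -4.736 -3.477
v 3.228 -4.127 -3.815
v 1.986 -3.809 -3.467
v 2.082 -4.794 -2.921
v 1.812 -4.327 -2.478
v 1.752 -3.718 -2.815
v 2.19 -4.474 -3.533
v 0.699 0.802 3.753
v 0.127 2.084 4.941
v 0.464 1.882 2.474
v -0.109 3.164 3.663
v 2.589 1.456 3.957
v 2.016 2.738 5.146
v 2.353 2.536 2.679
v 1.781 3.818 3.867
f 1 38 17
f 38 12 41
f 17 41 6
f 38 41 17
f 1 17 13
f 17 6 18
f 13 18 2
f 17 18 13
f 1 13 22
f 13 2 23
f 22 23 8
f 13 23 22
f 1 22 34
f 22 8 37
f 34 37 11
f 22 37 34
f 1 34 38
f 34 11 42
f 38 42 12
f 34 42 38
f 2 18 29
f 18 6 32
f 29 32 10
f 18 32 29
f 6 41 19
f 41 12 40
f 19 40 5
f 41 40 19
f 12 42 39
f 42 11 35
f 39 35 3
f 42 35 39
f 11 37 36
f 37 8 24
f 36 24 7
f 37 24 36
f 8 23 28
f 23 2 25
f 28 25 9
f 23 25 28
f 4 30 16
f 30 10 31
f 16 31 5
f 30 31 16
f 4 16 14
f 16 5 15
f 14 15 3
f 16 15 14
f 4 14 21
f 14 3 20
f 21 20 7
f 14 20 21
f 4 21 26
f 21 7 27
f 26 27 9
f 21 27 26
f 4 26 30
f 26 9 33
f 30 33 10
f 26 33 30
f 5 31 19
f 31 10 32
f 19 32 6
f 31 32 19
f 3 15 39
f 15 5 40
f 39 40 12
f 15 40 39
f 7 20 36
f 20 3 35
f 36 35 11
f 20 35 36
f 9 27 28
f 27 7 24
f 28 24 8
f 27 24 28
f 10 33 29
f 33 9 25
f 29 25 2
f 33 25 29
f 44 46 43
f 47 44 43
f 43 46 45
f 45 47 43
f 44 50 46
f 48 44 47
f 48 50 44
f 46 50 45
f 49 47 45
f 45 50 49
f 49 48 47
f 50 48 49



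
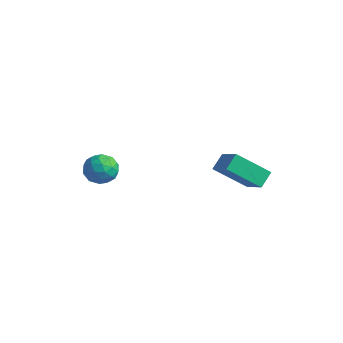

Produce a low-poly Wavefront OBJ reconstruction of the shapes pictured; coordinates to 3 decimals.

v -2.31 -2.605 3.364
v -1.371 -2.711 3.317
v -2.489 -3.749 2.363
v -1.55 -3.855 2.316
v -2.013 -4.085 3.108
v -1.902 -3.378 3.727
v -1.958 -3.082 1.953
v -1.847 -2.375 2.572
v -1.153 -3.006 2.445
v -1.187 -3.625 3.159
v -2.673 -2.835 2.521
v -2.707 -3.454 3.235
v -1.825 -2.557 3.429
v -2.035 -3.903 2.251
v -2.307 -4.038 2.717
v -1.755 -4.1 2.69
v -2.137 -2.95 3.67
v -1.585 -3.012 3.642
v -1.962 -3.819 3.519
v -2.275 -3.448 2.038
v -1.723 -3.51 2.01
v -2.105 -2.36 2.99
v -1.553 -2.422 2.963
v -1.898 -2.641 2.161
v -1.145 -2.793 2.888
v -1.25 -3.465 2.299
v -1.49 -3.011 2.086
v -1.425 -2.595 2.45
v -1.165 -3.157 3.308
v -1.27 -3.83 2.719
v -1.542 -3.965 3.185
v -1.477 -3.549 3.549
v -1.037 -3.33 2.795
v -2.59 -2.63 2.961
v -2.695 -3.303 2.372
v -2.383 -2.911 2.131
v -2.318 -2.495 2.495
v -2.61 -2.995 3.381
v -2.715 -3.667 2.792
v -2.435 -3.865 3.23
v -2.37 -3.449 3.594
v -2.823 -3.13 2.885
v 4.005 -0.665 4.527
v 3.871 0.124 5.142
v 2.682 -0.242 3.694
v 2.547 0.547 4.309
v 5.173 0.513 3.271
v 5.038 1.302 3.886
v 3.849 0.936 2.438
v 3.715 1.725 3.053
f 1 38 17
f 38 12 41
f 17 41 6
f 38 41 17
f 1 17 13
f 17 6 18
f 13 18 2
f 17 18 13
f 1 13 22
f 13 2 23
f 22 23 8
f 13 23 22
f 1 22 34
f 22 8 37
f 34 37 11
f 22 37 34
f 1 34 38
f 34 11 42
f 38 42 12
f 34 42 38
f 2 18 29
f 18 6 32
f 29 32 10
f 18 32 29
f 6 41 19
f 41 12 40
f 19 40 5
f 41 40 19
f 12 42 39
f 42 11 35
f 39 35 3
f 42 35 39
f 11 37 36
f 37 8 24
f 36 24 7
f 37 24 36
f 8 23 28
f 23 2 25
f 28 25 9
f 23 25 28
f 4 30 16
f 30 10 31
f 16 31 5
f 30 31 16
f 4 16 14
f 16 5 15
f 14 15 3
f 16 15 14
f 4 14 21
f 14 3 20
f 21 20 7
f 14 20 21
f 4 21 26
f 21 7 27
f 26 27 9
f 21 27 26
f 4 26 30
f 26 9 33
f 30 33 10
f 26 33 30
f 5 31 19
f 31 10 32
f 19 32 6
f 31 32 19
f 3 15 39
f 15 5 40
f 39 40 12
f 15 40 39
f 7 20 36
f 20 3 35
f 36 35 11
f 20 35 36
f 9 27 28
f 27 7 24
f 28 24 8
f 27 24 28
f 10 33 29
f 33 9 25
f 29 25 2
f 33 25 29
f 44 46 43
f 47 44 43
f 43 46 45
f 45 47 43
f 44 50 46
f 48 44 47
f 48 50 44
f 46 50 45
f 49 47 45
f 45 50 49
f 49 48 47
f 50 48 49



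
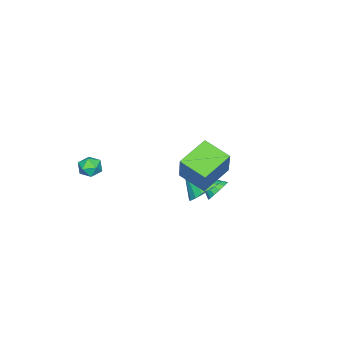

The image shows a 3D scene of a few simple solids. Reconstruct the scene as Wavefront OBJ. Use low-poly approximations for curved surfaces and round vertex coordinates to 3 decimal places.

v -4.001 1.094 -3.571
v -3.492 1.455 -3.071
v -3.939 -0.134 -2.749
v -3.868 1.538 -2.919
v -4.28 1.502 -2.942
v -4.617 1.357 -3.133
v -4.789 1.141 -3.442
v -4.75 0.913 -3.786
v -4.51 0.734 -4.072
v -4.134 0.651 -4.224
v -3.722 0.687 -4.201
v -3.385 0.832 -4.009
v -3.213 1.048 -3.7
v -3.252 1.276 -3.357
v 0.102 2.556 -0.559
v 0.987 2.914 -0.147
v 0.038 1.224 0.739
v 0.633 3.167 0.094
v 0.156 3.279 0.186
v -0.332 3.226 0.107
v -0.721 3.019 -0.124
v -0.922 2.706 -0.455
v -0.888 2.358 -0.81
v -0.627 2.056 -1.107
v -0.199 1.868 -1.279
v 0.298 1.838 -1.285
v 0.75 1.972 -1.126
v 1.053 2.239 -0.836
v 1.139 2.58 -0.483
v 0.969 -3.476 -0.044
v 1.22 -3.139 0.561
v 2.06 -3.901 -0.261
v 2.311 -3.564 0.344
v 1.853 -4.136 0.405
v 1.178 -3.874 0.539
v 2.102 -3.166 -0.239
v 1.427 -2.904 -0.105
v 1.92 -2.948 0.44
v 1.766 -3.547 0.838
v 1.514 -3.493 -0.538
v 1.36 -4.092 -0.14
v 2.249 3.675 1.114
v 2.082 2.137 1.69
v 0.538 4.137 1.852
v 0.371 2.6 2.428
v 3.169 4.24 2.892
v 3.002 2.703 3.468
v 1.458 4.703 3.63
v 1.291 3.165 4.206
f 2 1 4
f 2 4 3
f 4 1 5
f 4 5 3
f 5 1 6
f 5 6 3
f 6 1 7
f 6 7 3
f 7 1 8
f 7 8 3
f 8 1 9
f 8 9 3
f 9 1 10
f 9 10 3
f 10 1 11
f 10 11 3
f 11 1 12
f 11 12 3
f 12 1 13
f 12 13 3
f 13 1 14
f 13 14 3
f 14 1 2
f 14 2 3
f 16 15 18
f 16 18 17
f 18 15 19
f 18 19 17
f 19 15 20
f 19 20 17
f 20 15 21
f 20 21 17
f 21 15 22
f 21 22 17
f 22 15 23
f 22 23 17
f 23 15 24
f 23 24 17
f 24 15 25
f 24 25 17
f 25 15 26
f 25 26 17
f 26 15 27
f 26 27 17
f 27 15 28
f 27 28 17
f 28 15 29
f 28 29 17
f 29 15 16
f 29 16 17
f 30 41 35
f 30 35 31
f 30 31 37
f 30 37 40
f 30 40 41
f 31 35 39
f 35 41 34
f 41 40 32
f 40 37 36
f 37 31 38
f 33 39 34
f 33 34 32
f 33 32 36
f 33 36 38
f 33 38 39
f 34 39 35
f 32 34 41
f 36 32 40
f 38 36 37
f 39 38 31
f 43 45 42
f 46 43 42
f 42 45 44
f 44 46 42
f 43 49 45
f 47 43 46
f 47 49 43
f 45 49 44
f 48 46 44
f 44 49 48
f 48 47 46
f 49 47 48



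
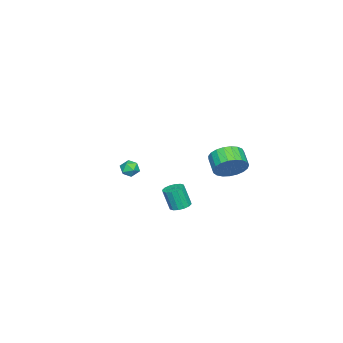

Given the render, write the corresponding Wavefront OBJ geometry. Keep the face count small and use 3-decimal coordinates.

v 1.936 4.294 2.661
v 2.626 4.004 3.323
v 1.855 3.396 3.861
v 1.164 3.686 3.199
v 2.477 4.349 3.5
v 1.706 3.741 4.038
v 2.234 4.685 3.532
v 1.463 4.077 4.069
v 1.94 4.954 3.413
v 1.168 4.346 3.95
v 1.645 5.108 3.164
v 0.873 4.5 3.702
v 1.4 5.122 2.828
v 0.628 4.513 3.366
v 1.248 4.992 2.463
v 0.476 4.384 3.001
v 1.214 4.742 2.133
v 0.443 4.134 2.671
v 1.306 4.414 1.894
v 0.535 3.806 2.431
v 1.507 4.066 1.787
v 0.735 3.458 2.325
v 1.781 3.757 1.832
v 1.01 3.149 2.37
v 2.083 3.541 2.02
v 1.311 2.933 2.558
v 2.359 3.455 2.319
v 1.587 2.847 2.857
v 2.562 3.514 2.677
v 1.79 2.906 3.215
v 2.656 3.708 3.032
v 1.885 3.1 3.57
v -2.555 -3.421 -0.961
v -2.1 -3.2 -0.549
v -1.82 -3.98 -1.471
v -1.365 -3.759 -1.059
v -1.823 -4.173 -0.849
v -2.277 -3.828 -0.533
v -1.643 -3.352 -1.487
v -2.097 -3.007 -1.171
v -1.537 -3.158 -0.874
v -1.648 -3.665 -0.48
v -2.272 -3.515 -1.54
v -2.383 -4.022 -1.146
v 3.084 1.844 -0.228
v 3.694 1.999 -0.204
v 3.746 1.591 1.093
v 3.136 1.436 1.068
v 3.535 2.269 -0.112
v 3.587 1.861 1.184
v 3.255 2.424 -0.052
v 3.306 2.016 1.244
v 2.929 2.425 -0.039
v 2.981 2.016 1.257
v 2.645 2.269 -0.077
v 2.696 1.861 1.22
v 2.478 2 -0.155
v 2.53 1.592 1.141
v 2.474 1.689 -0.253
v 2.526 1.281 1.044
v 2.633 1.419 -0.344
v 2.685 1.011 0.952
v 2.914 1.264 -0.404
v 2.965 0.856 0.892
v 3.239 1.264 -0.417
v 3.291 0.855 0.879
v 3.524 1.419 -0.38
v 3.575 1.011 0.917
v 3.69 1.688 -0.301
v 3.742 1.28 0.995
f 2 1 5
f 2 5 3
f 3 5 6
f 3 6 4
f 5 1 7
f 5 7 6
f 6 7 8
f 6 8 4
f 7 1 9
f 7 9 8
f 8 9 10
f 8 10 4
f 9 1 11
f 9 11 10
f 10 11 12
f 10 12 4
f 11 1 13
f 11 13 12
f 12 13 14
f 12 14 4
f 13 1 15
f 13 15 14
f 14 15 16
f 14 16 4
f 15 1 17
f 15 17 16
f 16 17 18
f 16 18 4
f 17 1 19
f 17 19 18
f 18 19 20
f 18 20 4
f 19 1 21
f 19 21 20
f 20 21 22
f 20 22 4
f 21 1 23
f 21 23 22
f 22 23 24
f 22 24 4
f 23 1 25
f 23 25 24
f 24 25 26
f 24 26 4
f 25 1 27
f 25 27 26
f 26 27 28
f 26 28 4
f 27 1 29
f 27 29 28
f 28 29 30
f 28 30 4
f 29 1 31
f 29 31 30
f 30 31 32
f 30 32 4
f 31 1 2
f 31 2 32
f 32 2 3
f 32 3 4
f 33 44 38
f 33 38 34
f 33 34 40
f 33 40 43
f 33 43 44
f 34 38 42
f 38 44 37
f 44 43 35
f 43 40 39
f 40 34 41
f 36 42 37
f 36 37 35
f 36 35 39
f 36 39 41
f 36 41 42
f 37 42 38
f 35 37 44
f 39 35 43
f 41 39 40
f 42 41 34
f 46 45 49
f 46 49 47
f 47 49 50
f 47 50 48
f 49 45 51
f 49 51 50
f 50 51 52
f 50 52 48
f 51 45 53
f 51 53 52
f 52 53 54
f 52 54 48
f 53 45 55
f 53 55 54
f 54 55 56
f 54 56 48
f 55 45 57
f 55 57 56
f 56 57 58
f 56 58 48
f 57 45 59
f 57 59 58
f 58 59 60
f 58 60 48
f 59 45 61
f 59 61 60
f 60 61 62
f 60 62 48
f 61 45 63
f 61 63 62
f 62 63 64
f 62 64 48
f 63 45 65
f 63 65 64
f 64 65 66
f 64 66 48
f 65 45 67
f 65 67 66
f 66 67 68
f 66 68 48
f 67 45 69
f 67 69 68
f 68 69 70
f 68 70 48
f 69 45 46
f 69 46 70
f 70 46 47
f 70 47 48



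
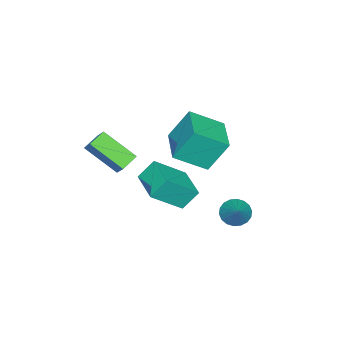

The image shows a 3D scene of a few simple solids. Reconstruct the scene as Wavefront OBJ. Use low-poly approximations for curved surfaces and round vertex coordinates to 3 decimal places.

v -1.858 0.132 2.301
v -0.93 -1.126 3.233
v -0.238 1.288 2.251
v 0.689 0.029 3.182
v -1.349 -0.649 0.738
v -0.422 -1.908 1.669
v 0.27 0.506 0.687
v 1.198 -0.752 1.619
v 0.759 -3.168 0.285
v 0.928 -4.76 1.468
v 1.167 -2.59 1.005
v 1.336 -4.181 2.188
v 1.624 -3.339 -0.068
v 1.793 -4.93 1.115
v 2.032 -2.76 0.652
v 2.201 -4.352 1.835
v -1.554 0.948 -3.278
v -0.983 0.813 -3.746
v -0.546 1.612 -2.242
v -1.086 1.116 -3.84
v -1.282 1.386 -3.823
v -1.532 1.569 -3.698
v -1.786 1.629 -3.489
v -1.993 1.554 -3.239
v -2.114 1.359 -2.997
v -2.124 1.083 -2.81
v -2.021 0.779 -2.716
v -1.825 0.51 -2.733
v -1.575 0.327 -2.858
v -1.322 0.267 -3.067
v -1.114 0.342 -3.317
v -0.993 0.537 -3.559
v -3.555 -2.79 -3.222
v -2.292 -3.765 -1.935
v -2.358 -1.398 -3.343
v -1.095 -2.373 -2.056
v -3.005 -3.347 -4.184
v -1.742 -4.322 -2.897
v -1.808 -1.955 -4.305
v -0.545 -2.93 -3.018
f 2 4 1
f 5 2 1
f 1 4 3
f 3 5 1
f 2 8 4
f 6 2 5
f 6 8 2
f 4 8 3
f 7 5 3
f 3 8 7
f 7 6 5
f 8 6 7
f 10 12 9
f 13 10 9
f 9 12 11
f 11 13 9
f 10 16 12
f 14 10 13
f 14 16 10
f 12 16 11
f 15 13 11
f 11 16 15
f 15 14 13
f 16 14 15
f 18 17 20
f 18 20 19
f 20 17 21
f 20 21 19
f 21 17 22
f 21 22 19
f 22 17 23
f 22 23 19
f 23 17 24
f 23 24 19
f 24 17 25
f 24 25 19
f 25 17 26
f 25 26 19
f 26 17 27
f 26 27 19
f 27 17 28
f 27 28 19
f 28 17 29
f 28 29 19
f 29 17 30
f 29 30 19
f 30 17 31
f 30 31 19
f 31 17 32
f 31 32 19
f 32 17 18
f 32 18 19
f 34 36 33
f 37 34 33
f 33 36 35
f 35 37 33
f 34 40 36
f 38 34 37
f 38 40 34
f 36 40 35
f 39 37 35
f 35 40 39
f 39 38 37
f 40 38 39



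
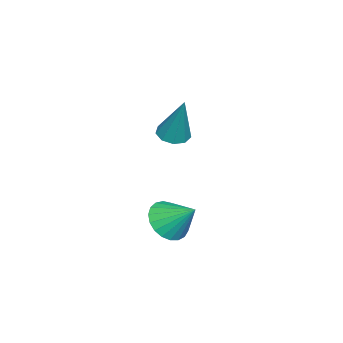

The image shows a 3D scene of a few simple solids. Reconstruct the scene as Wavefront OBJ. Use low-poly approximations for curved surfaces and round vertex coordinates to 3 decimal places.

v -3.318 -0.258 -0.934
v -2.982 -0.774 -0.861
v -2.822 0.318 0.874
v -2.741 -0.466 -1.025
v -2.77 -0.06 -1.146
v -3.055 0.253 -1.168
v -3.463 0.327 -1.08
v -3.803 0.128 -0.923
v -3.916 -0.252 -0.771
v -3.749 -0.634 -0.695
v -3.38 -0.84 -0.731
v -1.371 0.285 -4.05
v -0.736 0.569 -4.572
v -1.109 1.315 -3.17
v -1.023 0.75 -4.698
v -1.37 0.85 -4.712
v -1.717 0.853 -4.611
v -2.005 0.758 -4.414
v -2.183 0.581 -4.153
v -2.221 0.352 -3.875
v -2.112 0.112 -3.627
v -1.875 -0.097 -3.453
v -1.55 -0.241 -3.381
v -1.195 -0.294 -3.425
v -0.871 -0.247 -3.578
v -0.632 -0.107 -3.812
v -0.522 0.1 -4.087
v -0.559 0.339 -4.356
f 2 1 4
f 2 4 3
f 4 1 5
f 4 5 3
f 5 1 6
f 5 6 3
f 6 1 7
f 6 7 3
f 7 1 8
f 7 8 3
f 8 1 9
f 8 9 3
f 9 1 10
f 9 10 3
f 10 1 11
f 10 11 3
f 11 1 2
f 11 2 3
f 13 12 15
f 13 15 14
f 15 12 16
f 15 16 14
f 16 12 17
f 16 17 14
f 17 12 18
f 17 18 14
f 18 12 19
f 18 19 14
f 19 12 20
f 19 20 14
f 20 12 21
f 20 21 14
f 21 12 22
f 21 22 14
f 22 12 23
f 22 23 14
f 23 12 24
f 23 24 14
f 24 12 25
f 24 25 14
f 25 12 26
f 25 26 14
f 26 12 27
f 26 27 14
f 27 12 28
f 27 28 14
f 28 12 13
f 28 13 14



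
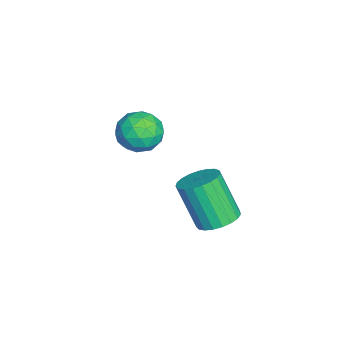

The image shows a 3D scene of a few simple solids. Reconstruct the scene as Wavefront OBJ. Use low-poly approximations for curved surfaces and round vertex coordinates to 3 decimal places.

v -1.674 -2.858 1.483
v -0.995 -3.242 1.7
v -1.905 -3.778 0.58
v -1.226 -4.162 0.797
v -1.859 -4.142 1.301
v -1.716 -3.574 1.86
v -1.184 -3.446 0.42
v -1.041 -2.878 0.979
v -0.692 -3.605 1.044
v -1.109 -4.035 1.588
v -1.791 -2.985 0.692
v -2.208 -3.415 1.236
v -1.315 -2.969 1.671
v -1.585 -4.051 0.609
v -1.957 -4.039 0.905
v -1.558 -4.265 1.033
v -1.738 -3.164 1.765
v -1.339 -3.39 1.892
v -1.847 -3.919 1.658
v -1.561 -3.63 0.388
v -1.162 -3.856 0.515
v -1.342 -2.755 1.247
v -0.943 -2.981 1.375
v -1.053 -3.101 0.622
v -0.737 -3.408 1.413
v -0.873 -3.949 0.882
v -0.848 -3.529 0.66
v -0.764 -3.194 0.989
v -0.982 -3.661 1.733
v -1.118 -4.202 1.202
v -1.49 -4.19 1.498
v -1.406 -3.856 1.826
v -0.804 -3.875 1.347
v -1.782 -2.818 1.078
v -1.918 -3.359 0.547
v -1.494 -3.164 0.454
v -1.41 -2.83 0.782
v -2.027 -3.071 1.398
v -2.163 -3.612 0.867
v -2.136 -3.826 1.291
v -2.052 -3.491 1.62
v -2.096 -3.145 0.933
v 2.086 -0.788 0.314
v 2.551 -0.384 0.626
v 2.138 -1.027 2.077
v 1.674 -1.432 1.766
v 2.316 -0.22 0.632
v 1.903 -0.863 2.083
v 2.041 -0.154 0.582
v 1.628 -0.797 2.034
v 1.774 -0.198 0.487
v 1.361 -0.841 1.938
v 1.561 -0.344 0.362
v 1.148 -0.987 1.813
v 1.439 -0.567 0.228
v 1.026 -1.21 1.68
v 1.429 -0.828 0.11
v 1.016 -1.471 1.561
v 1.532 -1.082 0.027
v 1.119 -1.725 1.478
v 1.732 -1.286 -0.007
v 1.319 -1.929 1.444
v 1.992 -1.403 0.015
v 1.58 -2.046 1.466
v 2.27 -1.414 0.089
v 1.857 -2.057 1.54
v 2.515 -1.317 0.202
v 2.102 -1.961 1.653
v 2.686 -1.129 0.334
v 2.273 -1.772 1.785
v 2.754 -0.882 0.463
v 2.341 -1.525 1.914
v 2.706 -0.618 0.566
v 2.293 -1.261 2.017
f 1 38 17
f 38 12 41
f 17 41 6
f 38 41 17
f 1 17 13
f 17 6 18
f 13 18 2
f 17 18 13
f 1 13 22
f 13 2 23
f 22 23 8
f 13 23 22
f 1 22 34
f 22 8 37
f 34 37 11
f 22 37 34
f 1 34 38
f 34 11 42
f 38 42 12
f 34 42 38
f 2 18 29
f 18 6 32
f 29 32 10
f 18 32 29
f 6 41 19
f 41 12 40
f 19 40 5
f 41 40 19
f 12 42 39
f 42 11 35
f 39 35 3
f 42 35 39
f 11 37 36
f 37 8 24
f 36 24 7
f 37 24 36
f 8 23 28
f 23 2 25
f 28 25 9
f 23 25 28
f 4 30 16
f 30 10 31
f 16 31 5
f 30 31 16
f 4 16 14
f 16 5 15
f 14 15 3
f 16 15 14
f 4 14 21
f 14 3 20
f 21 20 7
f 14 20 21
f 4 21 26
f 21 7 27
f 26 27 9
f 21 27 26
f 4 26 30
f 26 9 33
f 30 33 10
f 26 33 30
f 5 31 19
f 31 10 32
f 19 32 6
f 31 32 19
f 3 15 39
f 15 5 40
f 39 40 12
f 15 40 39
f 7 20 36
f 20 3 35
f 36 35 11
f 20 35 36
f 9 27 28
f 27 7 24
f 28 24 8
f 27 24 28
f 10 33 29
f 33 9 25
f 29 25 2
f 33 25 29
f 44 43 47
f 44 47 45
f 45 47 48
f 45 48 46
f 47 43 49
f 47 49 48
f 48 49 50
f 48 50 46
f 49 43 51
f 49 51 50
f 50 51 52
f 50 52 46
f 51 43 53
f 51 53 52
f 52 53 54
f 52 54 46
f 53 43 55
f 53 55 54
f 54 55 56
f 54 56 46
f 55 43 57
f 55 57 56
f 56 57 58
f 56 58 46
f 57 43 59
f 57 59 58
f 58 59 60
f 58 60 46
f 59 43 61
f 59 61 60
f 60 61 62
f 60 62 46
f 61 43 63
f 61 63 62
f 62 63 64
f 62 64 46
f 63 43 65
f 63 65 64
f 64 65 66
f 64 66 46
f 65 43 67
f 65 67 66
f 66 67 68
f 66 68 46
f 67 43 69
f 67 69 68
f 68 69 70
f 68 70 46
f 69 43 71
f 69 71 70
f 70 71 72
f 70 72 46
f 71 43 73
f 71 73 72
f 72 73 74
f 72 74 46
f 73 43 44
f 73 44 74
f 74 44 45
f 74 45 46



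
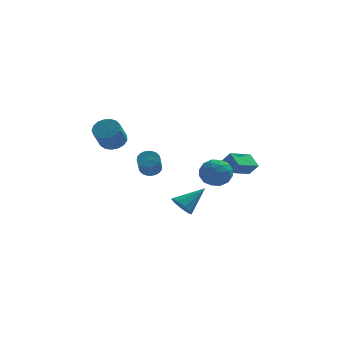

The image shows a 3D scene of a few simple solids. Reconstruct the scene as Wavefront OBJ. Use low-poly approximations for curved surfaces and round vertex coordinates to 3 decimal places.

v 2.301 1.702 -1.628
v 1.89 2.415 -1.096
v 3.347 2.626 -2.057
v 2.936 3.339 -1.525
v 2.764 1.481 -0.975
v 2.353 2.194 -0.443
v 3.81 2.405 -1.404
v 3.399 3.118 -0.872
v -3.521 0.92 0.922
v -3.004 1.257 1.329
v -3.302 0.438 2.386
v -3.819 0.1 1.978
v -3.297 1.445 1.392
v -3.595 0.626 2.449
v -3.642 1.513 1.347
v -3.94 0.694 2.404
v -3.959 1.444 1.205
v -4.257 0.625 2.262
v -4.176 1.256 0.998
v -4.474 0.437 2.055
v -4.243 0.99 0.773
v -4.54 0.171 1.83
v -4.144 0.709 0.582
v -4.442 -0.111 1.639
v -3.903 0.475 0.469
v -4.201 -0.344 1.526
v -3.574 0.344 0.46
v -3.872 -0.476 1.517
v -3.233 0.344 0.556
v -3.531 -0.475 1.613
v -2.958 0.476 0.736
v -3.256 -0.343 1.793
v -2.812 0.71 0.959
v -3.11 -0.109 2.016
v -2.829 0.992 1.173
v -3.127 0.173 2.23
v -1.58 -1.682 -0
v -1.036 -1.824 -0.096
v -1.097 -2.66 0.805
v -1.64 -2.518 0.9
v -1.013 -1.663 0.056
v -1.074 -2.499 0.956
v -1.076 -1.505 0.199
v -1.137 -2.34 1.099
v -1.215 -1.373 0.311
v -1.276 -2.209 1.212
v -1.411 -1.289 0.376
v -1.472 -2.125 1.277
v -1.632 -1.264 0.384
v -1.692 -2.1 1.284
v -1.845 -1.303 0.333
v -1.905 -2.139 1.234
v -2.017 -1.4 0.232
v -2.078 -2.236 1.132
v -2.123 -1.54 0.095
v -2.184 -2.376 0.996
v -2.146 -1.701 -0.056
v -2.207 -2.537 0.844
v -2.083 -1.86 -0.199
v -2.144 -2.695 0.701
v -1.944 -1.991 -0.312
v -2.005 -2.827 0.589
v -1.748 -2.075 -0.377
v -1.809 -2.911 0.524
v -1.528 -2.1 -0.384
v -1.588 -2.936 0.516
v -1.315 -2.061 -0.334
v -1.375 -2.897 0.567
v -1.142 -1.964 -0.232
v -1.203 -2.8 0.668
v -0.096 -0.286 -3.19
v 0.409 -0.467 -3.671
v 1.076 0.386 -2.21
v 0.235 -0.017 -3.77
v -0.095 0.306 -3.599
v -0.425 0.353 -3.236
v -0.601 0.1 -2.852
v -0.541 -0.334 -2.626
v -0.273 -0.745 -2.664
v 0.078 -0.942 -2.949
v 0.347 -0.832 -3.346
v 2.046 0.598 -0.632
v 2.454 -0.022 -1.167
v 0.786 -0.178 -0.693
v 1.194 -0.798 -1.228
v 1.437 -0.721 -0.349
v 2.215 -0.242 -0.311
v 1.025 0.042 -1.549
v 1.803 0.521 -1.511
v 1.823 -0.366 -1.733
v 2.077 -0.838 -0.992
v 1.163 0.638 -0.868
v 1.417 0.166 -0.127
v 2.36 0.356 -0.894
v 0.88 -0.556 -0.966
v 1.022 -0.511 -0.449
v 1.262 -0.875 -0.764
v 2.22 0.227 -0.391
v 2.46 -0.138 -0.705
v 1.862 -0.549 -0.225
v 0.78 -0.062 -1.155
v 1.02 -0.427 -1.469
v 1.978 0.675 -1.096
v 2.218 0.311 -1.411
v 1.378 0.349 -1.635
v 2.229 -0.211 -1.541
v 1.489 -0.667 -1.577
v 1.39 -0.173 -1.766
v 1.847 0.109 -1.744
v 2.379 -0.488 -1.105
v 1.639 -0.944 -1.141
v 1.781 -0.899 -0.625
v 2.238 -0.617 -0.603
v 2.008 -0.69 -1.438
v 1.601 0.744 -0.719
v 0.861 0.288 -0.755
v 1.002 0.417 -1.257
v 1.459 0.699 -1.235
v 1.751 0.467 -0.283
v 1.011 0.011 -0.319
v 1.393 -0.309 -0.116
v 1.85 -0.027 -0.094
v 1.232 0.49 -0.422
f 2 4 1
f 5 2 1
f 1 4 3
f 3 5 1
f 2 8 4
f 6 2 5
f 6 8 2
f 4 8 3
f 7 5 3
f 3 8 7
f 7 6 5
f 8 6 7
f 10 9 13
f 10 13 11
f 11 13 14
f 11 14 12
f 13 9 15
f 13 15 14
f 14 15 16
f 14 16 12
f 15 9 17
f 15 17 16
f 16 17 18
f 16 18 12
f 17 9 19
f 17 19 18
f 18 19 20
f 18 20 12
f 19 9 21
f 19 21 20
f 20 21 22
f 20 22 12
f 21 9 23
f 21 23 22
f 22 23 24
f 22 24 12
f 23 9 25
f 23 25 24
f 24 25 26
f 24 26 12
f 25 9 27
f 25 27 26
f 26 27 28
f 26 28 12
f 27 9 29
f 27 29 28
f 28 29 30
f 28 30 12
f 29 9 31
f 29 31 30
f 30 31 32
f 30 32 12
f 31 9 33
f 31 33 32
f 32 33 34
f 32 34 12
f 33 9 35
f 33 35 34
f 34 35 36
f 34 36 12
f 35 9 10
f 35 10 36
f 36 10 11
f 36 11 12
f 38 37 41
f 38 41 39
f 39 41 42
f 39 42 40
f 41 37 43
f 41 43 42
f 42 43 44
f 42 44 40
f 43 37 45
f 43 45 44
f 44 45 46
f 44 46 40
f 45 37 47
f 45 47 46
f 46 47 48
f 46 48 40
f 47 37 49
f 47 49 48
f 48 49 50
f 48 50 40
f 49 37 51
f 49 51 50
f 50 51 52
f 50 52 40
f 51 37 53
f 51 53 52
f 52 53 54
f 52 54 40
f 53 37 55
f 53 55 54
f 54 55 56
f 54 56 40
f 55 37 57
f 55 57 56
f 56 57 58
f 56 58 40
f 57 37 59
f 57 59 58
f 58 59 60
f 58 60 40
f 59 37 61
f 59 61 60
f 60 61 62
f 60 62 40
f 61 37 63
f 61 63 62
f 62 63 64
f 62 64 40
f 63 37 65
f 63 65 64
f 64 65 66
f 64 66 40
f 65 37 67
f 65 67 66
f 66 67 68
f 66 68 40
f 67 37 69
f 67 69 68
f 68 69 70
f 68 70 40
f 69 37 38
f 69 38 70
f 70 38 39
f 70 39 40
f 72 71 74
f 72 74 73
f 74 71 75
f 74 75 73
f 75 71 76
f 75 76 73
f 76 71 77
f 76 77 73
f 77 71 78
f 77 78 73
f 78 71 79
f 78 79 73
f 79 71 80
f 79 80 73
f 80 71 81
f 80 81 73
f 81 71 72
f 81 72 73
f 82 119 98
f 119 93 122
f 98 122 87
f 119 122 98
f 82 98 94
f 98 87 99
f 94 99 83
f 98 99 94
f 82 94 103
f 94 83 104
f 103 104 89
f 94 104 103
f 82 103 115
f 103 89 118
f 115 118 92
f 103 118 115
f 82 115 119
f 115 92 123
f 119 123 93
f 115 123 119
f 83 99 110
f 99 87 113
f 110 113 91
f 99 113 110
f 87 122 100
f 122 93 121
f 100 121 86
f 122 121 100
f 93 123 120
f 123 92 116
f 120 116 84
f 123 116 120
f 92 118 117
f 118 89 105
f 117 105 88
f 118 105 117
f 89 104 109
f 104 83 106
f 109 106 90
f 104 106 109
f 85 111 97
f 111 91 112
f 97 112 86
f 111 112 97
f 85 97 95
f 97 86 96
f 95 96 84
f 97 96 95
f 85 95 102
f 95 84 101
f 102 101 88
f 95 101 102
f 85 102 107
f 102 88 108
f 107 108 90
f 102 108 107
f 85 107 111
f 107 90 114
f 111 114 91
f 107 114 111
f 86 112 100
f 112 91 113
f 100 113 87
f 112 113 100
f 84 96 120
f 96 86 121
f 120 121 93
f 96 121 120
f 88 101 117
f 101 84 116
f 117 116 92
f 101 116 117
f 90 108 109
f 108 88 105
f 109 105 89
f 108 105 109
f 91 114 110
f 114 90 106
f 110 106 83
f 114 106 110

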